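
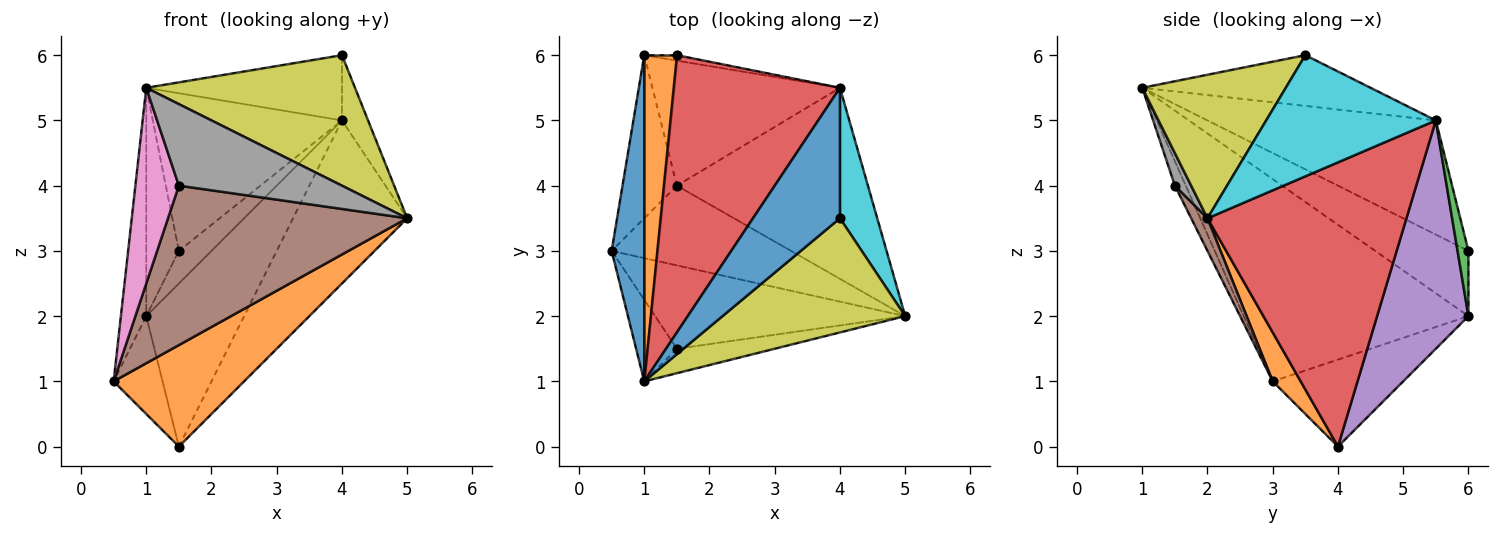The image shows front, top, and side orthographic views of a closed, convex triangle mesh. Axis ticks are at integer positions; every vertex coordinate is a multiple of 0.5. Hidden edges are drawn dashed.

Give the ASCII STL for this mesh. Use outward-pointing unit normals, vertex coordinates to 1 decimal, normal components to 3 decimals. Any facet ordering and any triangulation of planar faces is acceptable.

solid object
 facet normal -0.981 0.111 0.158
  outer loop
   vertex 1.0 1.0 5.5
   vertex 1.0 6.0 2.0
   vertex 0.5 3.0 1.0
  endloop
 endfacet
 facet normal 0.166 -0.775 -0.609
  outer loop
   vertex 1.5 4.0 0.0
   vertex 5.0 2.0 3.5
   vertex 0.5 3.0 1.0
  endloop
 endfacet
 facet normal -0.808 0.303 -0.505
  outer loop
   vertex 1.5 4.0 0.0
   vertex 0.5 3.0 1.0
   vertex 1.0 6.0 2.0
  endloop
 endfacet
 facet normal 0.749 0.430 -0.504
  outer loop
   vertex 1.5 4.0 0.0
   vertex 4.0 5.5 5.0
   vertex 5.0 2.0 3.5
  endloop
 endfacet
 facet normal 0.595 0.638 -0.489
  outer loop
   vertex 1.5 4.0 0.0
   vertex 1.0 6.0 2.0
   vertex 4.0 5.5 5.0
  endloop
 endfacet
 facet normal 0.060 -0.885 -0.462
  outer loop
   vertex 1.5 1.5 4.0
   vertex 0.5 3.0 1.0
   vertex 5.0 2.0 3.5
  endloop
 endfacet
 facet normal -0.225 -0.899 -0.375
  outer loop
   vertex 1.5 1.5 4.0
   vertex 1.0 1.0 5.5
   vertex 0.5 3.0 1.0
  endloop
 endfacet
 facet normal 0.095 -0.953 -0.286
  outer loop
   vertex 1.5 1.5 4.0
   vertex 5.0 2.0 3.5
   vertex 1.0 1.0 5.5
  endloop
 endfacet
 facet normal 0.460 -0.668 0.585
  outer loop
   vertex 4.0 3.5 6.0
   vertex 1.0 1.0 5.5
   vertex 5.0 2.0 3.5
  endloop
 endfacet
 facet normal 0.946 0.145 0.291
  outer loop
   vertex 4.0 3.5 6.0
   vertex 5.0 2.0 3.5
   vertex 4.0 5.5 5.0
  endloop
 endfacet
 facet normal -0.463 0.396 0.793
  outer loop
   vertex 4.0 3.5 6.0
   vertex 4.0 5.5 5.0
   vertex 1.0 1.0 5.5
  endloop
 endfacet
 facet normal -0.854 0.299 0.427
  outer loop
   vertex 1.5 6.0 3.0
   vertex 1.0 6.0 2.0
   vertex 1.0 1.0 5.5
  endloop
 endfacet
 facet normal 0.312 0.937 -0.156
  outer loop
   vertex 1.5 6.0 3.0
   vertex 4.0 5.5 5.0
   vertex 1.0 6.0 2.0
  endloop
 endfacet
 facet normal -0.512 0.425 0.747
  outer loop
   vertex 1.5 6.0 3.0
   vertex 1.0 1.0 5.5
   vertex 4.0 5.5 5.0
  endloop
 endfacet
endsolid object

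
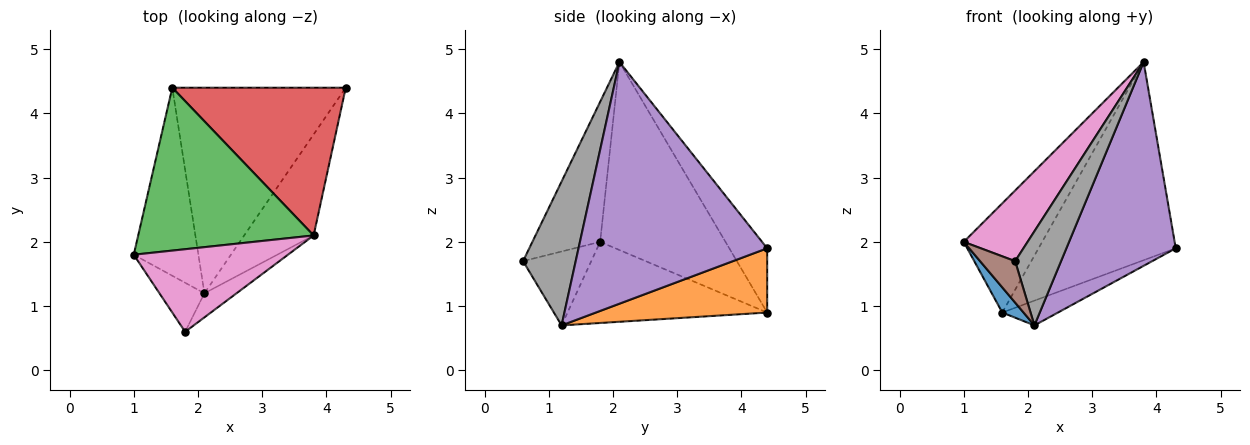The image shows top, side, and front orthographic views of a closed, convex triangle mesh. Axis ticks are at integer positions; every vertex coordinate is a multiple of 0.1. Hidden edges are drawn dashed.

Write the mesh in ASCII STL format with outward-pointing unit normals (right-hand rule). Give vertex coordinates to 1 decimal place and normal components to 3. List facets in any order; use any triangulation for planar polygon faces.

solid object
 facet normal -0.779 -0.083 -0.621
  outer loop
   vertex 2.1 1.2 0.7
   vertex 1.0 1.8 2.0
   vertex 1.6 4.4 0.9
  endloop
 endfacet
 facet normal 0.345 0.112 -0.932
  outer loop
   vertex 2.1 1.2 0.7
   vertex 1.6 4.4 0.9
   vertex 4.3 4.4 1.9
  endloop
 endfacet
 facet normal -0.665 0.416 0.620
  outer loop
   vertex 3.8 2.1 4.8
   vertex 1.6 4.4 0.9
   vertex 1.0 1.8 2.0
  endloop
 endfacet
 facet normal -0.216 0.783 0.584
  outer loop
   vertex 3.8 2.1 4.8
   vertex 4.3 4.4 1.9
   vertex 1.6 4.4 0.9
  endloop
 endfacet
 facet normal 0.840 -0.487 -0.241
  outer loop
   vertex 3.8 2.1 4.8
   vertex 2.1 1.2 0.7
   vertex 4.3 4.4 1.9
  endloop
 endfacet
 facet normal -0.782 -0.402 -0.476
  outer loop
   vertex 1.8 0.6 1.7
   vertex 1.0 1.8 2.0
   vertex 2.1 1.2 0.7
  endloop
 endfacet
 facet normal -0.568 -0.535 0.625
  outer loop
   vertex 1.8 0.6 1.7
   vertex 3.8 2.1 4.8
   vertex 1.0 1.8 2.0
  endloop
 endfacet
 facet normal 0.743 -0.648 -0.166
  outer loop
   vertex 1.8 0.6 1.7
   vertex 2.1 1.2 0.7
   vertex 3.8 2.1 4.8
  endloop
 endfacet
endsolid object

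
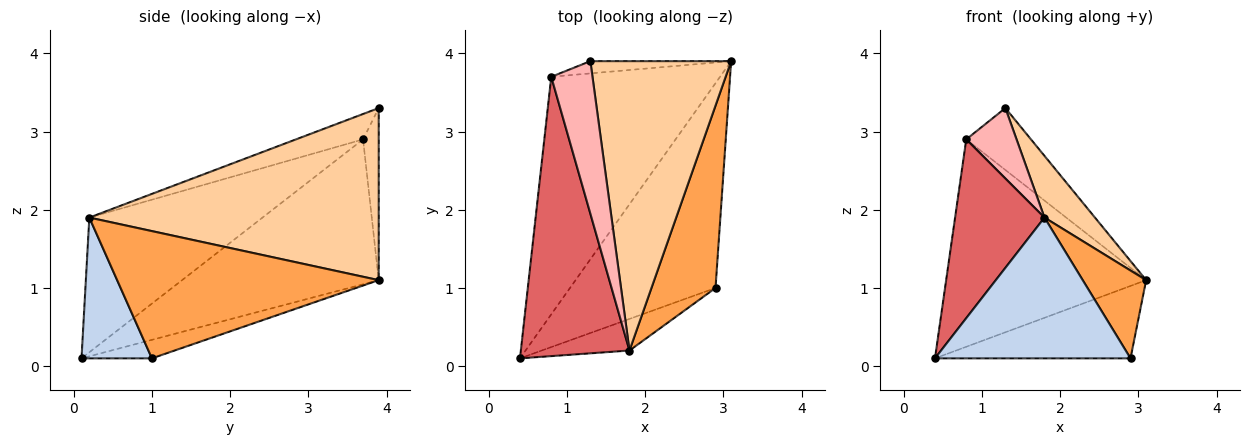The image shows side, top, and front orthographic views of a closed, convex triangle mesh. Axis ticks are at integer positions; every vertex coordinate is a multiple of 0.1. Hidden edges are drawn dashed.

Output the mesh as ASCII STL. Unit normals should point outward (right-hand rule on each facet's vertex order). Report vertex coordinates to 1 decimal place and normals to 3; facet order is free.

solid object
 facet normal -0.119 0.331 -0.936
  outer loop
   vertex 2.9 1.0 0.1
   vertex 0.4 0.1 0.1
   vertex 3.1 3.9 1.1
  endloop
 endfacet
 facet normal 0.331 -0.921 -0.207
  outer loop
   vertex 1.8 0.2 1.9
   vertex 0.4 0.1 0.1
   vertex 2.9 1.0 0.1
  endloop
 endfacet
 facet normal 0.873 -0.212 0.439
  outer loop
   vertex 1.8 0.2 1.9
   vertex 2.9 1.0 0.1
   vertex 3.1 3.9 1.1
  endloop
 endfacet
 facet normal 0.767 -0.134 0.628
  outer loop
   vertex 1.8 0.2 1.9
   vertex 3.1 3.9 1.1
   vertex 1.3 3.9 3.3
  endloop
 endfacet
 facet normal -0.543 0.552 -0.633
  outer loop
   vertex 0.8 3.7 2.9
   vertex 3.1 3.9 1.1
   vertex 0.4 0.1 0.1
  endloop
 endfacet
 facet normal -0.231 0.955 -0.189
  outer loop
   vertex 0.8 3.7 2.9
   vertex 1.3 3.9 3.3
   vertex 3.1 3.9 1.1
  endloop
 endfacet
 facet normal -0.722 -0.373 0.582
  outer loop
   vertex 0.8 3.7 2.9
   vertex 0.4 0.1 0.1
   vertex 1.8 0.2 1.9
  endloop
 endfacet
 facet normal -0.488 -0.366 0.793
  outer loop
   vertex 0.8 3.7 2.9
   vertex 1.8 0.2 1.9
   vertex 1.3 3.9 3.3
  endloop
 endfacet
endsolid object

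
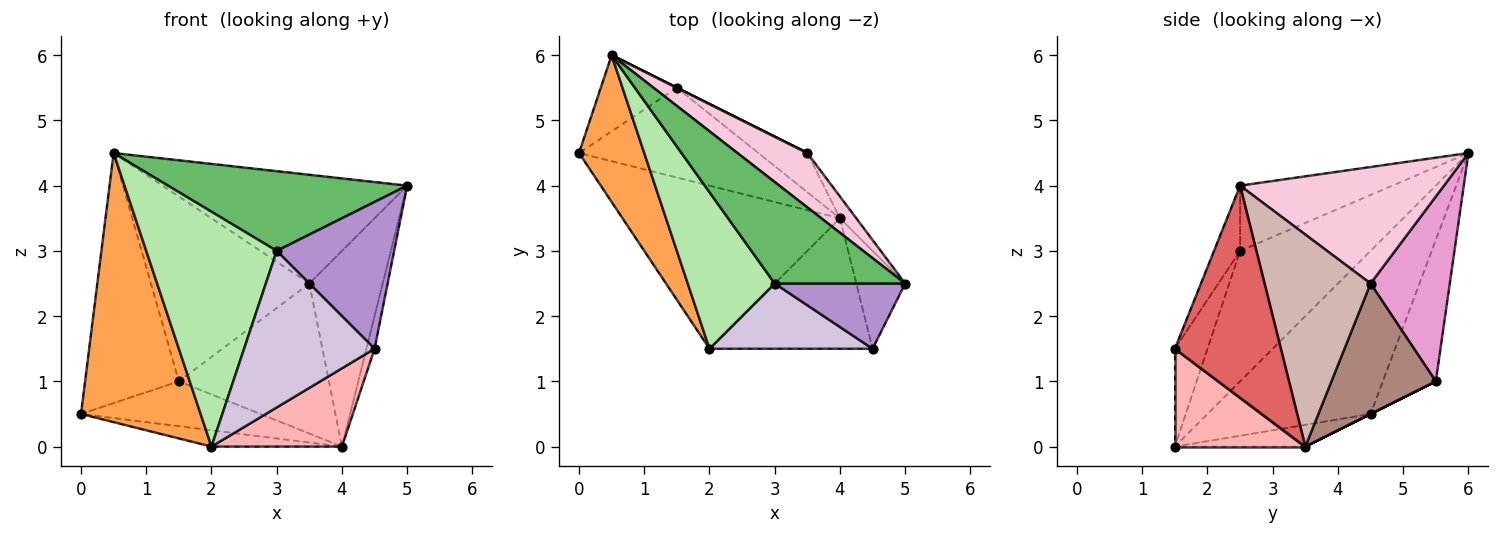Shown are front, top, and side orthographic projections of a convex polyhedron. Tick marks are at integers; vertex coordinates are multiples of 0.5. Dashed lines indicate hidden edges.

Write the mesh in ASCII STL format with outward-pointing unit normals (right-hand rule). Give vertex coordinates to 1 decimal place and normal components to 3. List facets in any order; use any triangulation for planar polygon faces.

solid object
 facet normal -0.476 0.842 -0.256
  outer loop
   vertex 1.5 5.5 1.0
   vertex 0.0 4.5 0.5
   vertex 0.5 6.0 4.5
  endloop
 endfacet
 facet normal 0.000 0.447 -0.894
  outer loop
   vertex 1.5 5.5 1.0
   vertex 4.0 3.5 0.0
   vertex 0.0 4.5 0.5
  endloop
 endfacet
 facet normal -0.767 -0.563 0.307
  outer loop
   vertex 2.0 1.5 0.0
   vertex 0.5 6.0 4.5
   vertex 0.0 4.5 0.5
  endloop
 endfacet
 facet normal -0.099 0.099 -0.990
  outer loop
   vertex 2.0 1.5 0.0
   vertex 0.0 4.5 0.5
   vertex 4.0 3.5 0.0
  endloop
 endfacet
 facet normal -0.366 -0.575 0.732
  outer loop
   vertex 3.0 2.5 3.0
   vertex 5.0 2.5 4.0
   vertex 0.5 6.0 4.5
  endloop
 endfacet
 facet normal -0.640 -0.640 0.426
  outer loop
   vertex 3.0 2.5 3.0
   vertex 0.5 6.0 4.5
   vertex 2.0 1.5 0.0
  endloop
 endfacet
 facet normal 0.972 0.075 -0.224
  outer loop
   vertex 4.5 1.5 1.5
   vertex 4.0 3.5 0.0
   vertex 5.0 2.5 4.0
  endloop
 endfacet
 facet normal 0.457 -0.457 -0.762
  outer loop
   vertex 4.5 1.5 1.5
   vertex 2.0 1.5 0.0
   vertex 4.0 3.5 0.0
  endloop
 endfacet
 facet normal -0.199 -0.896 0.398
  outer loop
   vertex 4.5 1.5 1.5
   vertex 5.0 2.5 4.0
   vertex 3.0 2.5 3.0
  endloop
 endfacet
 facet normal -0.225 -0.899 0.375
  outer loop
   vertex 4.5 1.5 1.5
   vertex 3.0 2.5 3.0
   vertex 2.0 1.5 0.0
  endloop
 endfacet
 facet normal 0.558 0.803 -0.209
  outer loop
   vertex 3.5 4.5 2.5
   vertex 4.0 3.5 0.0
   vertex 1.5 5.5 1.0
  endloop
 endfacet
 facet normal 0.821 0.568 -0.063
  outer loop
   vertex 3.5 4.5 2.5
   vertex 5.0 2.5 4.0
   vertex 4.0 3.5 0.0
  endloop
 endfacet
 facet normal 0.447 0.894 0.000
  outer loop
   vertex 3.5 4.5 2.5
   vertex 1.5 5.5 1.0
   vertex 0.5 6.0 4.5
  endloop
 endfacet
 facet normal 0.598 0.717 0.359
  outer loop
   vertex 3.5 4.5 2.5
   vertex 0.5 6.0 4.5
   vertex 5.0 2.5 4.0
  endloop
 endfacet
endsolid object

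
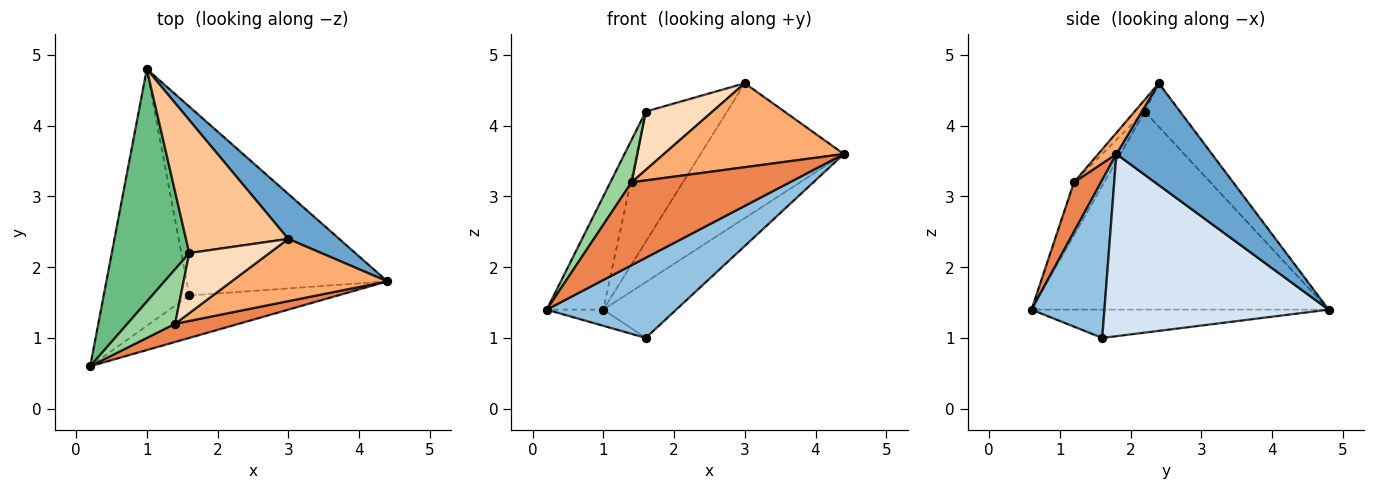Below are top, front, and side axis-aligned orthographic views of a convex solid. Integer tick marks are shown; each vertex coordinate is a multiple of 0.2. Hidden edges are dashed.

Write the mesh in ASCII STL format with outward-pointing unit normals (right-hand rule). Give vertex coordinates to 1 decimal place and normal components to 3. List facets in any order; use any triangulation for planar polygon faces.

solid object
 facet normal 0.535 0.802 0.267
  outer loop
   vertex 3.0 2.4 4.6
   vertex 4.4 1.8 3.6
   vertex 1.0 4.8 1.4
  endloop
 endfacet
 facet normal 0.445 -0.791 -0.419
  outer loop
   vertex 1.6 1.6 1.0
   vertex 4.4 1.8 3.6
   vertex 0.2 0.6 1.4
  endloop
 endfacet
 facet normal -0.313 0.060 -0.948
  outer loop
   vertex 1.6 1.6 1.0
   vertex 0.2 0.6 1.4
   vertex 1.0 4.8 1.4
  endloop
 endfacet
 facet normal 0.657 0.214 -0.723
  outer loop
   vertex 1.6 1.6 1.0
   vertex 1.0 4.8 1.4
   vertex 4.4 1.8 3.6
  endloop
 endfacet
 facet normal 0.164 -0.963 0.211
  outer loop
   vertex 1.4 1.2 3.2
   vertex 0.2 0.6 1.4
   vertex 4.4 1.8 3.6
  endloop
 endfacet
 facet normal 0.081 -0.801 0.594
  outer loop
   vertex 1.4 1.2 3.2
   vertex 4.4 1.8 3.6
   vertex 3.0 2.4 4.6
  endloop
 endfacet
 facet normal -0.291 0.669 0.684
  outer loop
   vertex 1.6 2.2 4.2
   vertex 3.0 2.4 4.6
   vertex 1.0 4.8 1.4
  endloop
 endfacet
 facet normal -0.105 -0.693 0.714
  outer loop
   vertex 1.6 2.2 4.2
   vertex 1.4 1.2 3.2
   vertex 3.0 2.4 4.6
  endloop
 endfacet
 facet normal -0.917 0.175 0.359
  outer loop
   vertex 1.6 2.2 4.2
   vertex 1.0 4.8 1.4
   vertex 0.2 0.6 1.4
  endloop
 endfacet
 facet normal -0.659 -0.462 0.593
  outer loop
   vertex 1.6 2.2 4.2
   vertex 0.2 0.6 1.4
   vertex 1.4 1.2 3.2
  endloop
 endfacet
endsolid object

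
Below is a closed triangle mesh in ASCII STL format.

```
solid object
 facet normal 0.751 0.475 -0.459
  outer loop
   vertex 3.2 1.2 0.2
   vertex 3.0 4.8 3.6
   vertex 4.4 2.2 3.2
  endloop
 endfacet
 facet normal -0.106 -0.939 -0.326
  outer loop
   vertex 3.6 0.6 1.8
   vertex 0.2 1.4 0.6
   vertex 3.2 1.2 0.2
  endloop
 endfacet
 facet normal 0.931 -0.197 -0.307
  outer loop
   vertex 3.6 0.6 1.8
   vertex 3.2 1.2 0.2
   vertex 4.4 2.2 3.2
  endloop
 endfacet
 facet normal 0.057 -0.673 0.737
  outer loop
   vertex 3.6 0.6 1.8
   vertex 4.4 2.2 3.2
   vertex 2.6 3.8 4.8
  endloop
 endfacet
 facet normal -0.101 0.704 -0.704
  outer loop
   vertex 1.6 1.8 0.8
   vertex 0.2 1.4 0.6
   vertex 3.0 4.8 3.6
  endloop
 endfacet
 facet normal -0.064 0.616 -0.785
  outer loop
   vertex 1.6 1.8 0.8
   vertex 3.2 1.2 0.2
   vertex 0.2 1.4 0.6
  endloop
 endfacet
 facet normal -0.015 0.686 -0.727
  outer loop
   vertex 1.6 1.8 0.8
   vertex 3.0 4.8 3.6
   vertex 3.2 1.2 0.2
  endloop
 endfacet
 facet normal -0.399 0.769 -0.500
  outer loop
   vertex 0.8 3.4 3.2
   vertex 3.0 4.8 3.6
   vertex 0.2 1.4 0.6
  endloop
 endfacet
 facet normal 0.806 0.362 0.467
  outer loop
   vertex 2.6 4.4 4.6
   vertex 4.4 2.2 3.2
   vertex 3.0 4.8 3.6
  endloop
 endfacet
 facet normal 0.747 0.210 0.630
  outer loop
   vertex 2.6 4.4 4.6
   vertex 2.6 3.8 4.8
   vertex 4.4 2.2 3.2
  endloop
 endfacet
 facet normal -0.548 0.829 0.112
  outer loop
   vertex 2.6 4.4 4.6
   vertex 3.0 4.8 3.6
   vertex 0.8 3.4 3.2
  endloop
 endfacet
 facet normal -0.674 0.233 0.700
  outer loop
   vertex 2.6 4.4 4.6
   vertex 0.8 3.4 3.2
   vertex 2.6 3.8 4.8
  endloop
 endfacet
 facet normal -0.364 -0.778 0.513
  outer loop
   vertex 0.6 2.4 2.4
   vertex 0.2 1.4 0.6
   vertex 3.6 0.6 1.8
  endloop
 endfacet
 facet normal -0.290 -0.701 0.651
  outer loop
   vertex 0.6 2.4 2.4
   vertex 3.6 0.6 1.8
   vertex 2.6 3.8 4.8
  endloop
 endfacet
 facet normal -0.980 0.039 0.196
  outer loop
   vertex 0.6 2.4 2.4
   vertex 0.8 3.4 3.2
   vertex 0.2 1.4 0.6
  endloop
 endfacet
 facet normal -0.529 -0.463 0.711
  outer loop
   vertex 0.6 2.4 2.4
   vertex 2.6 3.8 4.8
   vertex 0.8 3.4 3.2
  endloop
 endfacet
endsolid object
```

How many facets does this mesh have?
16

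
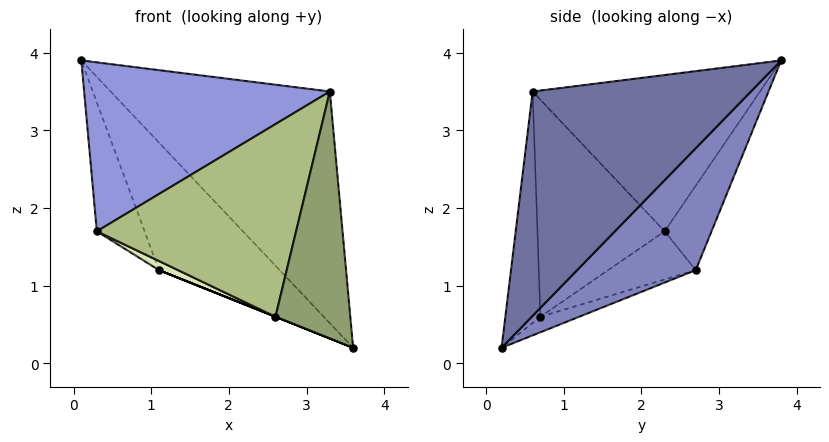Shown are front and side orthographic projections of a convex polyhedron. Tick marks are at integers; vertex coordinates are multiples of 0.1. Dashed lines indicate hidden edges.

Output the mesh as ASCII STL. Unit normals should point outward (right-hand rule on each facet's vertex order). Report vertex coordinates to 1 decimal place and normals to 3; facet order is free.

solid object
 facet normal 0.706 0.708 -0.022
  outer loop
   vertex 3.3 0.6 3.5
   vertex 3.6 0.2 0.2
   vertex 0.1 3.8 3.9
  endloop
 endfacet
 facet normal 0.701 0.713 -0.031
  outer loop
   vertex 1.1 2.7 1.2
   vertex 0.1 3.8 3.9
   vertex 3.6 0.2 0.2
  endloop
 endfacet
 facet normal -0.622 -0.672 0.402
  outer loop
   vertex 0.3 2.3 1.7
   vertex 3.3 0.6 3.5
   vertex 0.1 3.8 3.9
  endloop
 endfacet
 facet normal -0.614 0.625 -0.482
  outer loop
   vertex 0.3 2.3 1.7
   vertex 0.1 3.8 3.9
   vertex 1.1 2.7 1.2
  endloop
 endfacet
 facet normal -0.423 -0.903 0.071
  outer loop
   vertex 2.6 0.7 0.6
   vertex 3.6 0.2 0.2
   vertex 3.3 0.6 3.5
  endloop
 endfacet
 facet normal -0.535 -0.839 0.100
  outer loop
   vertex 2.6 0.7 0.6
   vertex 3.3 0.6 3.5
   vertex 0.3 2.3 1.7
  endloop
 endfacet
 facet normal -0.371 0.000 -0.928
  outer loop
   vertex 2.6 0.7 0.6
   vertex 1.1 2.7 1.2
   vertex 3.6 0.2 0.2
  endloop
 endfacet
 facet normal -0.488 -0.106 -0.866
  outer loop
   vertex 2.6 0.7 0.6
   vertex 0.3 2.3 1.7
   vertex 1.1 2.7 1.2
  endloop
 endfacet
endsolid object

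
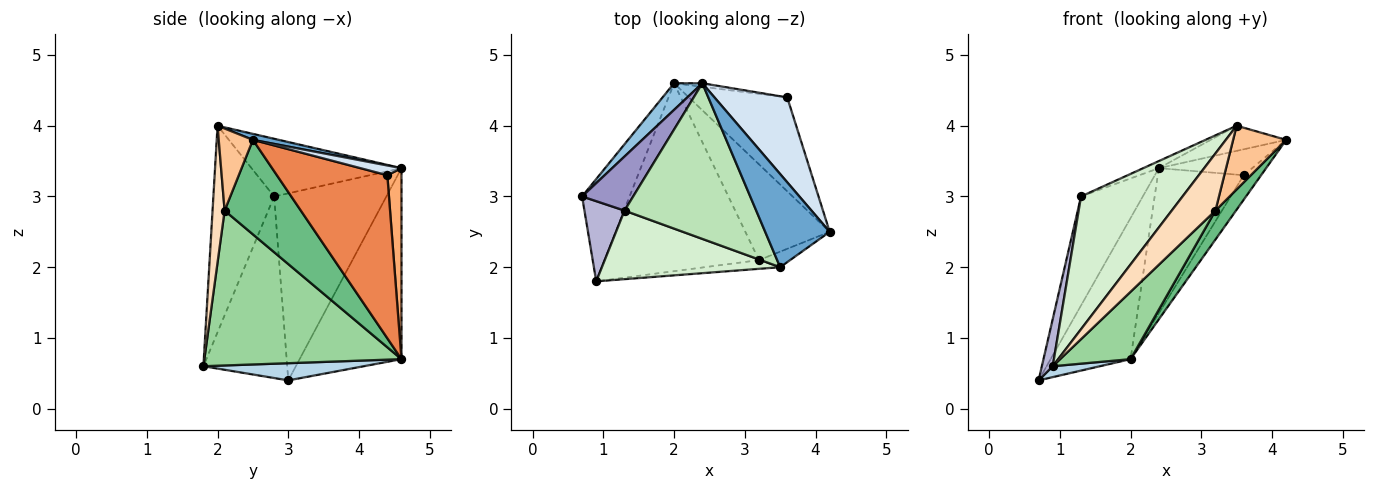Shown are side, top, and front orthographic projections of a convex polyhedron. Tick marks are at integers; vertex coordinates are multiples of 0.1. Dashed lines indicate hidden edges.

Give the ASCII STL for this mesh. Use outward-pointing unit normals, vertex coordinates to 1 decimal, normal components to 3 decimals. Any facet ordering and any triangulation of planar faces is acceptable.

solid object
 facet normal 0.089 0.260 0.962
  outer loop
   vertex 3.5 2.0 4.0
   vertex 4.2 2.5 3.8
   vertex 2.4 4.6 3.4
  endloop
 endfacet
 facet normal -0.781 0.613 0.116
  outer loop
   vertex 2.0 4.6 0.7
   vertex 0.7 3.0 0.4
   vertex 2.4 4.6 3.4
  endloop
 endfacet
 facet normal 0.338 -0.100 -0.936
  outer loop
   vertex 0.9 1.8 0.6
   vertex 0.7 3.0 0.4
   vertex 2.0 4.6 0.7
  endloop
 endfacet
 facet normal 0.127 0.290 0.949
  outer loop
   vertex 3.6 4.4 3.3
   vertex 2.4 4.6 3.4
   vertex 4.2 2.5 3.8
  endloop
 endfacet
 facet normal 0.849 0.133 -0.512
  outer loop
   vertex 3.6 4.4 3.3
   vertex 4.2 2.5 3.8
   vertex 2.0 4.6 0.7
  endloop
 endfacet
 facet normal 0.162 0.986 -0.024
  outer loop
   vertex 3.6 4.4 3.3
   vertex 2.0 4.6 0.7
   vertex 2.4 4.6 3.4
  endloop
 endfacet
 facet normal 0.531 -0.823 -0.201
  outer loop
   vertex 3.2 2.1 2.8
   vertex 4.2 2.5 3.8
   vertex 3.5 2.0 4.0
  endloop
 endfacet
 facet normal 0.263 -0.954 -0.145
  outer loop
   vertex 3.2 2.1 2.8
   vertex 3.5 2.0 4.0
   vertex 0.9 1.8 0.6
  endloop
 endfacet
 facet normal 0.732 -0.197 -0.653
  outer loop
   vertex 3.2 2.1 2.8
   vertex 2.0 4.6 0.7
   vertex 4.2 2.5 3.8
  endloop
 endfacet
 facet normal 0.687 -0.245 -0.684
  outer loop
   vertex 3.2 2.1 2.8
   vertex 0.9 1.8 0.6
   vertex 2.0 4.6 0.7
  endloop
 endfacet
 facet normal -0.401 0.042 0.915
  outer loop
   vertex 1.3 2.8 3.0
   vertex 3.5 2.0 4.0
   vertex 2.4 4.6 3.4
  endloop
 endfacet
 facet normal -0.469 -0.785 0.405
  outer loop
   vertex 1.3 2.8 3.0
   vertex 0.9 1.8 0.6
   vertex 3.5 2.0 4.0
  endloop
 endfacet
 facet normal -0.852 0.469 0.233
  outer loop
   vertex 1.3 2.8 3.0
   vertex 2.4 4.6 3.4
   vertex 0.7 3.0 0.4
  endloop
 endfacet
 facet normal -0.969 -0.126 0.214
  outer loop
   vertex 1.3 2.8 3.0
   vertex 0.7 3.0 0.4
   vertex 0.9 1.8 0.6
  endloop
 endfacet
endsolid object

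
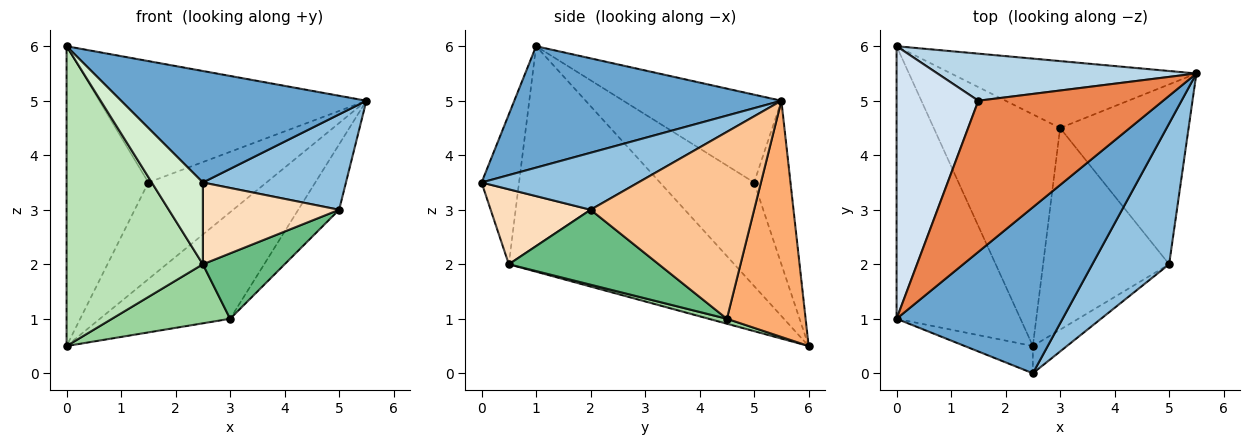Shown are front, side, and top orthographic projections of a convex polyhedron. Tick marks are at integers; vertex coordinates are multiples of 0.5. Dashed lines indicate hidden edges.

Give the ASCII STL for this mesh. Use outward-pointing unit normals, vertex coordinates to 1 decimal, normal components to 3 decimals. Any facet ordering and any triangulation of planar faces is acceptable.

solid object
 facet normal 0.519 -0.477 0.710
  outer loop
   vertex 0.0 1.0 6.0
   vertex 2.5 0.0 3.5
   vertex 5.5 5.5 5.0
  endloop
 endfacet
 facet normal 0.523 -0.478 0.705
  outer loop
   vertex 5.0 2.0 3.0
   vertex 5.5 5.5 5.0
   vertex 2.5 0.0 3.5
  endloop
 endfacet
 facet normal -0.267 0.866 0.422
  outer loop
   vertex 1.5 5.0 3.5
   vertex 5.5 5.5 5.0
   vertex 0.0 6.0 0.5
  endloop
 endfacet
 facet normal -0.649 0.563 0.512
  outer loop
   vertex 1.5 5.0 3.5
   vertex 0.0 6.0 0.5
   vertex 0.0 1.0 6.0
  endloop
 endfacet
 facet normal -0.348 0.587 0.731
  outer loop
   vertex 1.5 5.0 3.5
   vertex 0.0 1.0 6.0
   vertex 5.5 5.5 5.0
  endloop
 endfacet
 facet normal 0.456 0.754 -0.473
  outer loop
   vertex 3.0 4.5 1.0
   vertex 0.0 6.0 0.5
   vertex 5.5 5.5 5.0
  endloop
 endfacet
 facet normal 0.807 0.202 -0.555
  outer loop
   vertex 3.0 4.5 1.0
   vertex 5.5 5.5 5.0
   vertex 5.0 2.0 3.0
  endloop
 endfacet
 facet normal 0.571 -0.779 -0.260
  outer loop
   vertex 2.5 0.5 2.0
   vertex 5.0 2.0 3.0
   vertex 2.5 0.0 3.5
  endloop
 endfacet
 facet normal 0.492 -0.269 -0.828
  outer loop
   vertex 2.5 0.5 2.0
   vertex 3.0 4.5 1.0
   vertex 5.0 2.0 3.0
  endloop
 endfacet
 facet normal 0.038 -0.247 -0.968
  outer loop
   vertex 2.5 0.5 2.0
   vertex 0.0 6.0 0.5
   vertex 3.0 4.5 1.0
  endloop
 endfacet
 facet normal -0.774 -0.468 -0.426
  outer loop
   vertex 2.5 0.5 2.0
   vertex 0.0 1.0 6.0
   vertex 0.0 6.0 0.5
  endloop
 endfacet
 facet normal -0.571 -0.779 -0.260
  outer loop
   vertex 2.5 0.5 2.0
   vertex 2.5 0.0 3.5
   vertex 0.0 1.0 6.0
  endloop
 endfacet
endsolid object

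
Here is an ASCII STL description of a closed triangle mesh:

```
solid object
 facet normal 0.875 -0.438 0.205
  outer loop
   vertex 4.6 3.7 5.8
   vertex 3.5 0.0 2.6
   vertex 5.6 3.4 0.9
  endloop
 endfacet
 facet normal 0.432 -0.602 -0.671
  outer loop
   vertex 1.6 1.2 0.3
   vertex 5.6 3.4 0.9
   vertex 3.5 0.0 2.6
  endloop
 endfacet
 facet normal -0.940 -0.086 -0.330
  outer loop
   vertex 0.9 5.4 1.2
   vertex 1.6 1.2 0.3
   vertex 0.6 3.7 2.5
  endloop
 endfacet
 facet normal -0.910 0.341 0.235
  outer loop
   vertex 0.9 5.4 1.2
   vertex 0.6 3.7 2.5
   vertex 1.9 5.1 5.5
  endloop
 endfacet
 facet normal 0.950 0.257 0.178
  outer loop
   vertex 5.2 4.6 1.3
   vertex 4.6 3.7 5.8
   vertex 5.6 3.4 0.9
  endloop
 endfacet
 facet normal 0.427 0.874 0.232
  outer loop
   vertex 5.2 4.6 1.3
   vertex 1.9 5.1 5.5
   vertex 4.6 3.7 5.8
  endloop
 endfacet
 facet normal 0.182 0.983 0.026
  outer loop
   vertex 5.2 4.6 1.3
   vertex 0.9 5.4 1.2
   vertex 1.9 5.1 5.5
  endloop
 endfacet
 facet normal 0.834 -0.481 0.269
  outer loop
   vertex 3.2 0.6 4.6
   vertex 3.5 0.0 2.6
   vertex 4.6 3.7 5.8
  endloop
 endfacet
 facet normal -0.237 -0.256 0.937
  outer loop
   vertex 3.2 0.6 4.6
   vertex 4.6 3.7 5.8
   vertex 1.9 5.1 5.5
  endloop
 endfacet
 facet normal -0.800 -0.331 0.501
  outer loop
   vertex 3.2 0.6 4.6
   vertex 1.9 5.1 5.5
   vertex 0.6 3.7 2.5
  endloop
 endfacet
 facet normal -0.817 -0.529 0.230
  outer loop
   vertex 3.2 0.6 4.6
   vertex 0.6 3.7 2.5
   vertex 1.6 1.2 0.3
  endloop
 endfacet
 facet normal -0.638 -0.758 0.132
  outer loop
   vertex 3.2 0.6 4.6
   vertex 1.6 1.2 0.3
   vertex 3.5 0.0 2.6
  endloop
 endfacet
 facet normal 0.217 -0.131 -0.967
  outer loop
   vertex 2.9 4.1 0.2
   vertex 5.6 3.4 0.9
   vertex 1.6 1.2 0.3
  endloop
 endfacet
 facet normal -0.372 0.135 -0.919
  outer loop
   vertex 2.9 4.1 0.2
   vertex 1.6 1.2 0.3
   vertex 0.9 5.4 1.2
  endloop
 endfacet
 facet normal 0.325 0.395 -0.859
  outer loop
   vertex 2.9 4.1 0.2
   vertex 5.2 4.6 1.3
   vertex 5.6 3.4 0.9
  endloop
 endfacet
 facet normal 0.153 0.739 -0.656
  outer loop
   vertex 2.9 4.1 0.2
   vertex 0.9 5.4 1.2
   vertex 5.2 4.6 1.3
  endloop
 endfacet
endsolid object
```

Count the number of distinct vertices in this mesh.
10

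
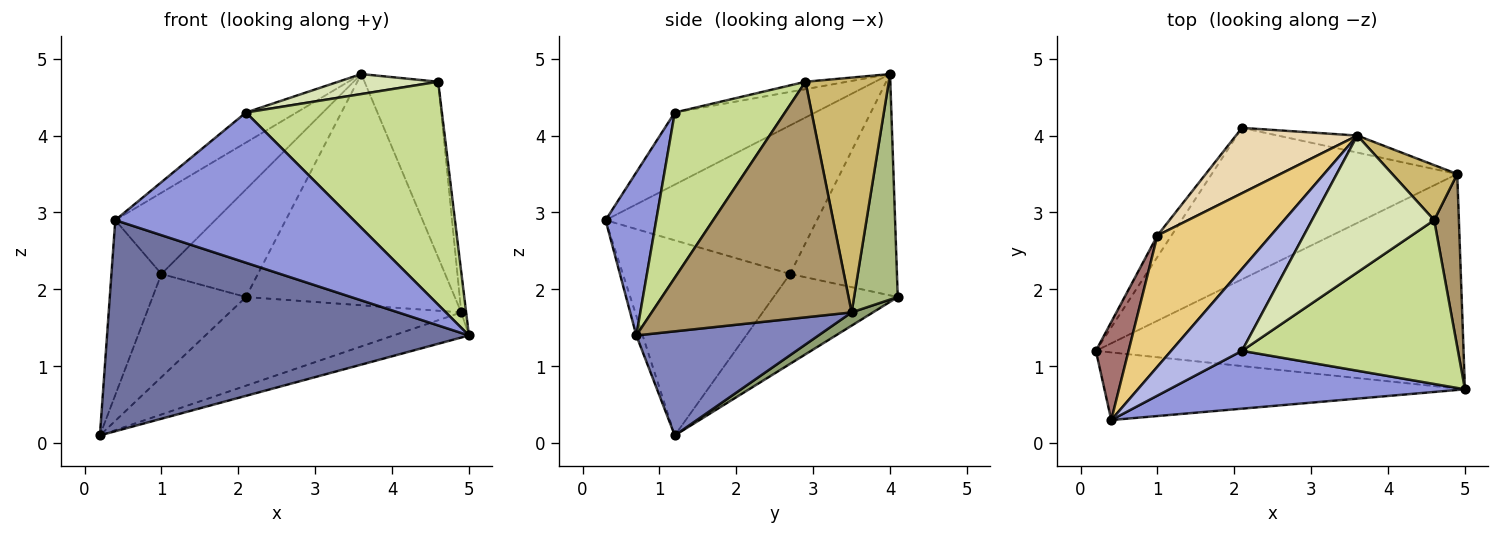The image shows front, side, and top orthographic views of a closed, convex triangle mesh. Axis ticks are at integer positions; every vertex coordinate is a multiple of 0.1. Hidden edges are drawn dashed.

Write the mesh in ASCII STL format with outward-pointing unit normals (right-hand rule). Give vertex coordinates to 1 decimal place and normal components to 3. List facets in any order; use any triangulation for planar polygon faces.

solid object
 facet normal -0.017 -0.952 -0.305
  outer loop
   vertex 0.4 0.3 2.9
   vertex 0.2 1.2 0.1
   vertex 5.0 0.7 1.4
  endloop
 endfacet
 facet normal 0.271 0.112 -0.956
  outer loop
   vertex 4.9 3.5 1.7
   vertex 5.0 0.7 1.4
   vertex 0.2 1.2 0.1
  endloop
 endfacet
 facet normal 0.194 -0.915 0.352
  outer loop
   vertex 2.1 1.2 4.3
   vertex 0.4 0.3 2.9
   vertex 5.0 0.7 1.4
  endloop
 endfacet
 facet normal -0.691 0.249 0.679
  outer loop
   vertex 2.1 1.2 4.3
   vertex 3.6 4.0 4.8
   vertex 0.4 0.3 2.9
  endloop
 endfacet
 facet normal 0.047 0.505 -0.862
  outer loop
   vertex 2.1 4.1 1.9
   vertex 4.9 3.5 1.7
   vertex 0.2 1.2 0.1
  endloop
 endfacet
 facet normal 0.204 0.976 -0.072
  outer loop
   vertex 2.1 4.1 1.9
   vertex 3.6 4.0 4.8
   vertex 4.9 3.5 1.7
  endloop
 endfacet
 facet normal 0.413 -0.734 0.539
  outer loop
   vertex 4.6 2.9 4.7
   vertex 2.1 1.2 4.3
   vertex 5.0 0.7 1.4
  endloop
 endfacet
 facet normal -0.060 -0.144 0.988
  outer loop
   vertex 4.6 2.9 4.7
   vertex 3.6 4.0 4.8
   vertex 2.1 1.2 4.3
  endloop
 endfacet
 facet normal 0.994 0.024 0.104
  outer loop
   vertex 4.6 2.9 4.7
   vertex 5.0 0.7 1.4
   vertex 4.9 3.5 1.7
  endloop
 endfacet
 facet normal 0.734 0.648 0.203
  outer loop
   vertex 4.6 2.9 4.7
   vertex 4.9 3.5 1.7
   vertex 3.6 4.0 4.8
  endloop
 endfacet
 facet normal -0.744 0.352 0.568
  outer loop
   vertex 1.0 2.7 2.2
   vertex 0.4 0.3 2.9
   vertex 3.6 4.0 4.8
  endloop
 endfacet
 facet normal -0.687 0.621 0.377
  outer loop
   vertex 1.0 2.7 2.2
   vertex 3.6 4.0 4.8
   vertex 2.1 4.1 1.9
  endloop
 endfacet
 facet normal -0.946 0.283 0.158
  outer loop
   vertex 1.0 2.7 2.2
   vertex 0.2 1.2 0.1
   vertex 0.4 0.3 2.9
  endloop
 endfacet
 facet normal -0.793 0.596 -0.124
  outer loop
   vertex 1.0 2.7 2.2
   vertex 2.1 4.1 1.9
   vertex 0.2 1.2 0.1
  endloop
 endfacet
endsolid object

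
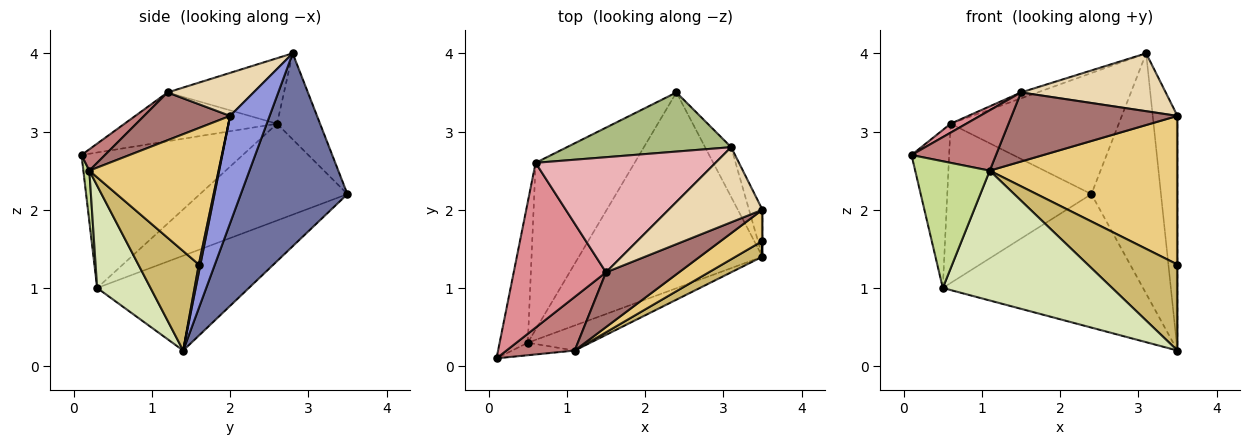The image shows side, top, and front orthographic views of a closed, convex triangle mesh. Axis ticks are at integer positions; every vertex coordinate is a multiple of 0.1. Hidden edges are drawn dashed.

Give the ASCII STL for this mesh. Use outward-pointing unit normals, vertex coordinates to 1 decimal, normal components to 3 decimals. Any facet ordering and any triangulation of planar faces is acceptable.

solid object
 facet normal 0.832 0.543 -0.112
  outer loop
   vertex 3.1 2.8 4.0
   vertex 3.5 1.4 0.2
   vertex 2.4 3.5 2.2
  endloop
 endfacet
 facet normal -0.393 0.518 -0.760
  outer loop
   vertex 0.5 0.3 1.0
   vertex 2.4 3.5 2.2
   vertex 3.5 1.4 0.2
  endloop
 endfacet
 facet normal 0.843 0.527 -0.105
  outer loop
   vertex 3.5 2.0 3.2
   vertex 3.5 1.4 0.2
   vertex 3.1 2.8 4.0
  endloop
 endfacet
 facet normal -0.954 0.223 -0.198
  outer loop
   vertex 0.6 2.6 3.1
   vertex 0.5 0.3 1.0
   vertex 0.1 0.1 2.7
  endloop
 endfacet
 facet normal -0.577 0.564 -0.590
  outer loop
   vertex 0.6 2.6 3.1
   vertex 2.4 3.5 2.2
   vertex 0.5 0.3 1.0
  endloop
 endfacet
 facet normal -0.224 0.876 0.428
  outer loop
   vertex 0.6 2.6 3.1
   vertex 3.1 2.8 4.0
   vertex 2.4 3.5 2.2
  endloop
 endfacet
 facet normal 0.080 -0.992 -0.098
  outer loop
   vertex 1.1 0.2 2.5
   vertex 0.1 0.1 2.7
   vertex 0.5 0.3 1.0
  endloop
 endfacet
 facet normal 0.296 -0.938 -0.181
  outer loop
   vertex 1.1 0.2 2.5
   vertex 0.5 0.3 1.0
   vertex 3.5 1.4 0.2
  endloop
 endfacet
 facet normal 1.000 0.000 0.000
  outer loop
   vertex 3.5 1.6 1.3
   vertex 3.5 1.4 0.2
   vertex 3.5 2.0 3.2
  endloop
 endfacet
 facet normal 0.553 -0.820 0.149
  outer loop
   vertex 3.5 1.6 1.3
   vertex 1.1 0.2 2.5
   vertex 3.5 1.4 0.2
  endloop
 endfacet
 facet normal 0.559 -0.812 0.171
  outer loop
   vertex 3.5 1.6 1.3
   vertex 3.5 2.0 3.2
   vertex 1.1 0.2 2.5
  endloop
 endfacet
 facet normal 0.341 -0.574 0.744
  outer loop
   vertex 1.5 1.2 3.5
   vertex 3.5 2.0 3.2
   vertex 3.1 2.8 4.0
  endloop
 endfacet
 facet normal 0.377 -0.726 0.575
  outer loop
   vertex 1.5 1.2 3.5
   vertex 1.1 0.2 2.5
   vertex 3.5 2.0 3.2
  endloop
 endfacet
 facet normal 0.203 -0.732 0.650
  outer loop
   vertex 1.5 1.2 3.5
   vertex 0.1 0.1 2.7
   vertex 1.1 0.2 2.5
  endloop
 endfacet
 facet normal -0.467 -0.048 0.883
  outer loop
   vertex 1.5 1.2 3.5
   vertex 0.6 2.6 3.1
   vertex 0.1 0.1 2.7
  endloop
 endfacet
 facet normal -0.342 0.048 0.939
  outer loop
   vertex 1.5 1.2 3.5
   vertex 3.1 2.8 4.0
   vertex 0.6 2.6 3.1
  endloop
 endfacet
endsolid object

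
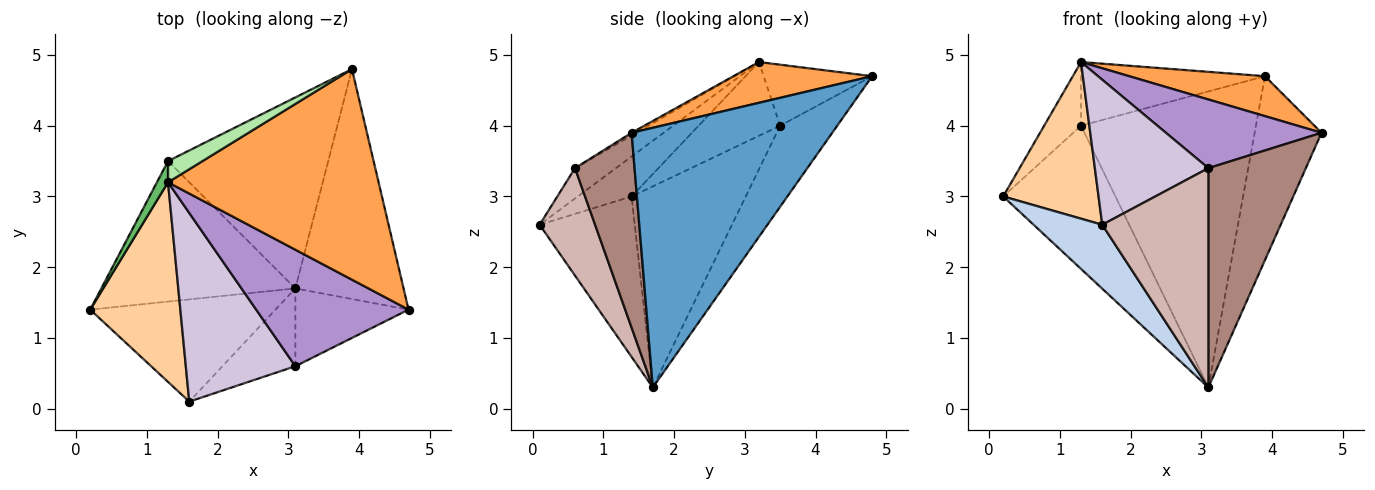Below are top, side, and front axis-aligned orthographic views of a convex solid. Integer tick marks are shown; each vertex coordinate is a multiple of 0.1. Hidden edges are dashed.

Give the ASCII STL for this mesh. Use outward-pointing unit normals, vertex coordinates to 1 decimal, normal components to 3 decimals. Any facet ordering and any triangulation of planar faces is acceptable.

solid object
 facet normal 0.882 0.294 -0.368
  outer loop
   vertex 3.1 1.7 0.3
   vertex 3.9 4.8 4.7
   vertex 4.7 1.4 3.9
  endloop
 endfacet
 facet normal -0.592 -0.427 -0.683
  outer loop
   vertex 1.6 0.1 2.6
   vertex 0.2 1.4 3.0
   vertex 3.1 1.7 0.3
  endloop
 endfacet
 facet normal 0.187 -0.183 0.965
  outer loop
   vertex 1.3 3.2 4.9
   vertex 4.7 1.4 3.9
   vertex 3.9 4.8 4.7
  endloop
 endfacet
 facet normal -0.329 -0.583 0.743
  outer loop
   vertex 1.3 3.2 4.9
   vertex 0.2 1.4 3.0
   vertex 1.6 0.1 2.6
  endloop
 endfacet
 facet normal -0.903 0.408 0.136
  outer loop
   vertex 1.3 3.5 4.0
   vertex 0.2 1.4 3.0
   vertex 1.3 3.2 4.9
  endloop
 endfacet
 facet normal -0.488 0.828 0.276
  outer loop
   vertex 1.3 3.5 4.0
   vertex 1.3 3.2 4.9
   vertex 3.9 4.8 4.7
  endloop
 endfacet
 facet normal -0.587 0.578 -0.567
  outer loop
   vertex 1.3 3.5 4.0
   vertex 3.1 1.7 0.3
   vertex 0.2 1.4 3.0
  endloop
 endfacet
 facet normal -0.264 0.810 -0.523
  outer loop
   vertex 1.3 3.5 4.0
   vertex 3.9 4.8 4.7
   vertex 3.1 1.7 0.3
  endloop
 endfacet
 facet normal -0.015 -0.508 0.861
  outer loop
   vertex 3.1 0.6 3.4
   vertex 4.7 1.4 3.9
   vertex 1.3 3.2 4.9
  endloop
 endfacet
 facet normal -0.215 -0.595 0.774
  outer loop
   vertex 3.1 0.6 3.4
   vertex 1.3 3.2 4.9
   vertex 1.6 0.1 2.6
  endloop
 endfacet
 facet normal 0.499 -0.817 -0.290
  outer loop
   vertex 3.1 0.6 3.4
   vertex 3.1 1.7 0.3
   vertex 4.7 1.4 3.9
  endloop
 endfacet
 facet normal 0.442 -0.845 -0.300
  outer loop
   vertex 3.1 0.6 3.4
   vertex 1.6 0.1 2.6
   vertex 3.1 1.7 0.3
  endloop
 endfacet
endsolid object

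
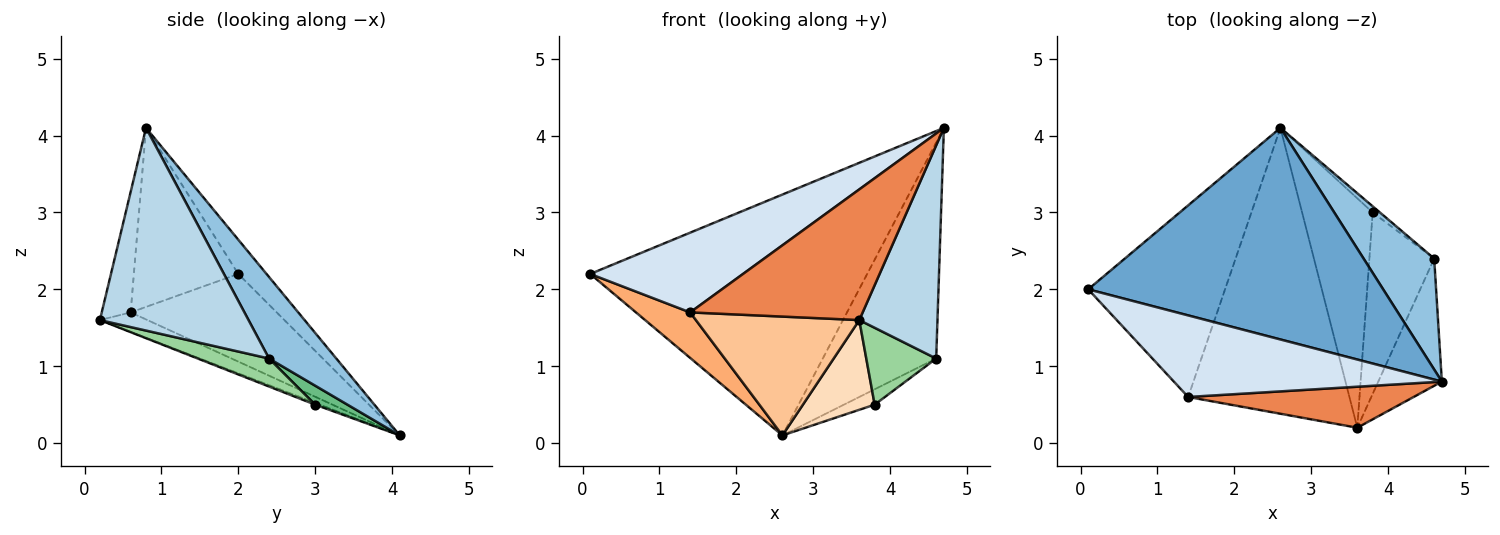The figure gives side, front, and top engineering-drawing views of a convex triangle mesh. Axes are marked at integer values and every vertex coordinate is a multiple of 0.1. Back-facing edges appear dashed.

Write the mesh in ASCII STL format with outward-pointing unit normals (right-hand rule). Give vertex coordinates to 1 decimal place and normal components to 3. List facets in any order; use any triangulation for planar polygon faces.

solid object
 facet normal -0.076 0.749 0.658
  outer loop
   vertex 2.6 4.1 0.1
   vertex 0.1 2.0 2.2
   vertex 4.7 0.8 4.1
  endloop
 endfacet
 facet normal 0.467 0.787 0.404
  outer loop
   vertex 4.6 2.4 1.1
   vertex 2.6 4.1 0.1
   vertex 4.7 0.8 4.1
  endloop
 endfacet
 facet normal 0.853 -0.448 -0.268
  outer loop
   vertex 4.6 2.4 1.1
   vertex 4.7 0.8 4.1
   vertex 3.6 0.2 1.6
  endloop
 endfacet
 facet normal -0.431 -0.631 0.645
  outer loop
   vertex 1.4 0.6 1.7
   vertex 4.7 0.8 4.1
   vertex 0.1 2.0 2.2
  endloop
 endfacet
 facet normal -0.158 -0.942 0.296
  outer loop
   vertex 1.4 0.6 1.7
   vertex 3.6 0.2 1.6
   vertex 4.7 0.8 4.1
  endloop
 endfacet
 facet normal -0.529 -0.196 -0.826
  outer loop
   vertex 1.4 0.6 1.7
   vertex 0.1 2.0 2.2
   vertex 2.6 4.1 0.1
  endloop
 endfacet
 facet normal -0.111 -0.381 -0.918
  outer loop
   vertex 1.4 0.6 1.7
   vertex 2.6 4.1 0.1
   vertex 3.6 0.2 1.6
  endloop
 endfacet
 facet normal -0.023 -0.364 -0.931
  outer loop
   vertex 3.8 3.0 0.5
   vertex 3.6 0.2 1.6
   vertex 2.6 4.1 0.1
  endloop
 endfacet
 facet normal 0.698 0.665 -0.266
  outer loop
   vertex 3.8 3.0 0.5
   vertex 2.6 4.1 0.1
   vertex 4.6 2.4 1.1
  endloop
 endfacet
 facet normal 0.370 -0.362 -0.855
  outer loop
   vertex 3.8 3.0 0.5
   vertex 4.6 2.4 1.1
   vertex 3.6 0.2 1.6
  endloop
 endfacet
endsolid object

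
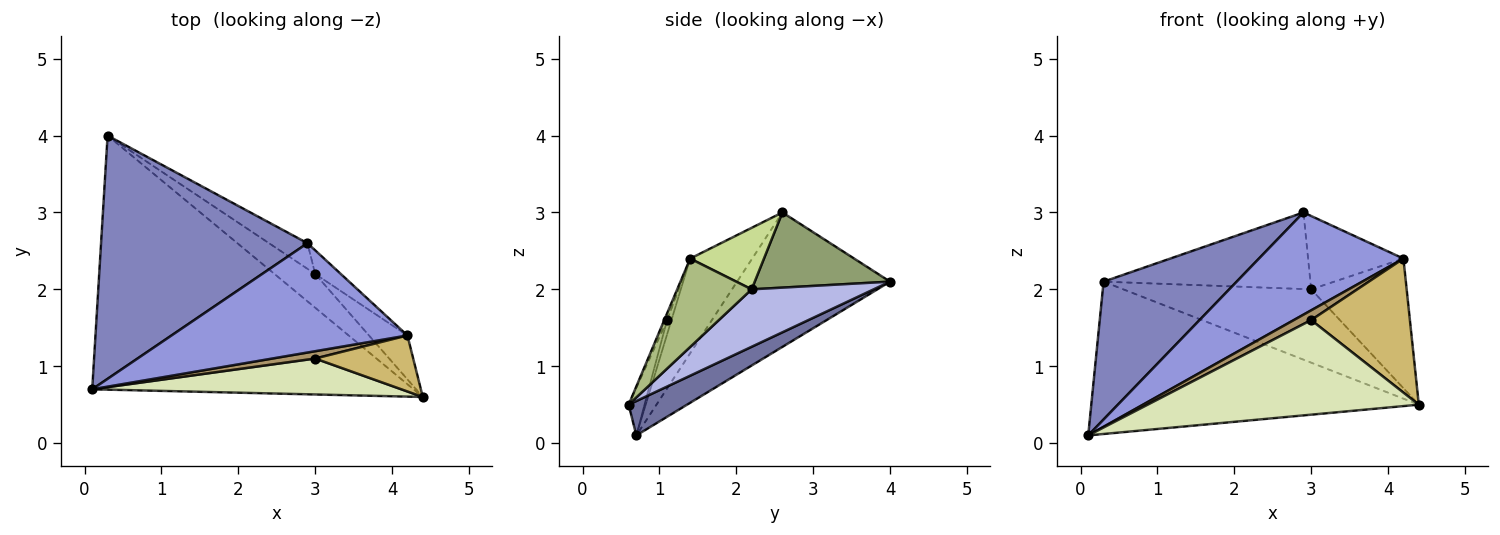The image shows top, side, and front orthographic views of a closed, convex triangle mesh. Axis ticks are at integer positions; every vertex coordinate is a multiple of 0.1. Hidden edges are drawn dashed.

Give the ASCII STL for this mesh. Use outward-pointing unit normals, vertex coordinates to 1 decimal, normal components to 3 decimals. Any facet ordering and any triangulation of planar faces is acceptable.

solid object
 facet normal 0.091 0.512 -0.854
  outer loop
   vertex 0.3 4.0 2.1
   vertex 4.4 0.6 0.5
   vertex 0.1 0.7 0.1
  endloop
 endfacet
 facet normal -0.493 -0.429 0.757
  outer loop
   vertex 2.9 2.6 3.0
   vertex 0.3 4.0 2.1
   vertex 0.1 0.7 0.1
  endloop
 endfacet
 facet normal -0.281 -0.655 0.701
  outer loop
   vertex 4.2 1.4 2.4
   vertex 2.9 2.6 3.0
   vertex 0.1 0.7 0.1
  endloop
 endfacet
 facet normal 0.508 0.782 -0.360
  outer loop
   vertex 3.0 2.2 2.0
   vertex 4.4 0.6 0.5
   vertex 0.3 4.0 2.1
  endloop
 endfacet
 facet normal 0.527 0.806 -0.270
  outer loop
   vertex 3.0 2.2 2.0
   vertex 0.3 4.0 2.1
   vertex 2.9 2.6 3.0
  endloop
 endfacet
 facet normal 0.594 0.762 -0.258
  outer loop
   vertex 3.0 2.2 2.0
   vertex 4.2 1.4 2.4
   vertex 4.4 0.6 0.5
  endloop
 endfacet
 facet normal 0.593 0.766 -0.247
  outer loop
   vertex 3.0 2.2 2.0
   vertex 2.9 2.6 3.0
   vertex 4.2 1.4 2.4
  endloop
 endfacet
 facet normal -0.055 -0.933 0.355
  outer loop
   vertex 3.0 1.1 1.6
   vertex 0.1 0.7 0.1
   vertex 4.4 0.6 0.5
  endloop
 endfacet
 facet normal -0.196 -0.784 0.588
  outer loop
   vertex 3.0 1.1 1.6
   vertex 4.2 1.4 2.4
   vertex 0.1 0.7 0.1
  endloop
 endfacet
 facet normal -0.026 -0.922 0.386
  outer loop
   vertex 3.0 1.1 1.6
   vertex 4.4 0.6 0.5
   vertex 4.2 1.4 2.4
  endloop
 endfacet
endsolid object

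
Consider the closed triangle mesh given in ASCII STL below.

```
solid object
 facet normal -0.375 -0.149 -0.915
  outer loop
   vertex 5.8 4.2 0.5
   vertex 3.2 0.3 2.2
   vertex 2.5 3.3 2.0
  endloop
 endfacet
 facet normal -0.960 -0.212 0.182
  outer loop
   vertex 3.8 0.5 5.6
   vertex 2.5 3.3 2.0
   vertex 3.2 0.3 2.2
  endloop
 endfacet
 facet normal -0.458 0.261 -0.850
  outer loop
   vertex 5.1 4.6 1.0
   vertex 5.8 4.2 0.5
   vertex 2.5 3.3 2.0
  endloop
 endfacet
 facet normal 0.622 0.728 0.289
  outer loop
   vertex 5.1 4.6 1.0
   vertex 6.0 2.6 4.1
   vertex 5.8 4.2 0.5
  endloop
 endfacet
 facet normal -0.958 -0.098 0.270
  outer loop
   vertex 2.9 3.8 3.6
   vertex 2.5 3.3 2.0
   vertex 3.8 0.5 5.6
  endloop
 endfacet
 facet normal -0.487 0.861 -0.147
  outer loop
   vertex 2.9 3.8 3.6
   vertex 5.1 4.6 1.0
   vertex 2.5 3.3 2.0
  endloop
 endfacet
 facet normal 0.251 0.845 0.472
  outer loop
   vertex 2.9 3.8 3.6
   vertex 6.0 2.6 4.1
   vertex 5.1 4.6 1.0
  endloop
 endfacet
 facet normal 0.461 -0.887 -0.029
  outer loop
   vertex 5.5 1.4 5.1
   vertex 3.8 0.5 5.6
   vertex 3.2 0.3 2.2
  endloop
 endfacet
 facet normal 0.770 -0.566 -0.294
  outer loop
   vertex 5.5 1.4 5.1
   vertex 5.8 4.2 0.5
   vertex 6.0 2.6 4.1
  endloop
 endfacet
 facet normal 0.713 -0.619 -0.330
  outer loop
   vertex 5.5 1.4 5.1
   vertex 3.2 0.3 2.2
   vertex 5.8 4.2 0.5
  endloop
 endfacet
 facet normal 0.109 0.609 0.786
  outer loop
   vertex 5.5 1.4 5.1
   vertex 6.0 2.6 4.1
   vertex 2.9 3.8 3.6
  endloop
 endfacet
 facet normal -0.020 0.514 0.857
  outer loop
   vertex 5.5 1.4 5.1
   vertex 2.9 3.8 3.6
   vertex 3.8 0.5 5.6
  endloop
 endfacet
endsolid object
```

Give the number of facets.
12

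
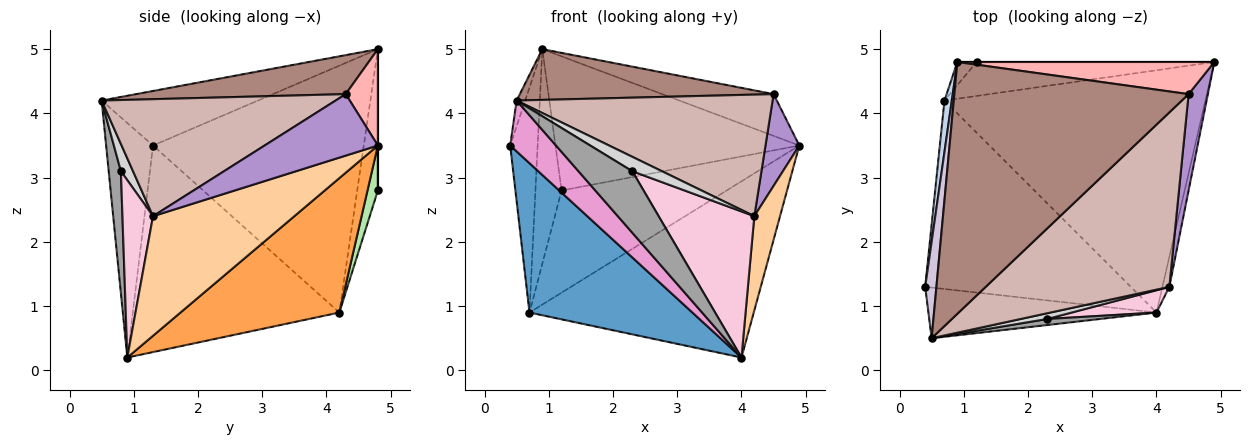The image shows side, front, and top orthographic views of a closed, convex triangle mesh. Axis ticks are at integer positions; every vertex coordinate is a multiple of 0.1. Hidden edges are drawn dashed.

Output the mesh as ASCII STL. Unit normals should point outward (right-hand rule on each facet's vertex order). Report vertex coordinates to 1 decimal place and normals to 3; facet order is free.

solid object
 facet normal -0.619 -0.488 -0.616
  outer loop
   vertex 0.7 4.2 0.9
   vertex 4.0 0.9 0.2
   vertex 0.4 1.3 3.5
  endloop
 endfacet
 facet normal -0.991 0.129 0.029
  outer loop
   vertex 0.7 4.2 0.9
   vertex 0.4 1.3 3.5
   vertex 0.9 4.8 5.0
  endloop
 endfacet
 facet normal 0.385 0.543 -0.747
  outer loop
   vertex 0.7 4.2 0.9
   vertex 4.9 4.8 3.5
   vertex 4.0 0.9 0.2
  endloop
 endfacet
 facet normal 0.982 -0.179 -0.057
  outer loop
   vertex 4.2 1.3 2.4
   vertex 4.0 0.9 0.2
   vertex 4.9 4.8 3.5
  endloop
 endfacet
 facet normal 0.000 1.000 0.000
  outer loop
   vertex 1.2 4.8 2.8
   vertex 0.9 4.8 5.0
   vertex 4.9 4.8 3.5
  endloop
 endfacet
 facet normal 0.060 0.947 -0.315
  outer loop
   vertex 1.2 4.8 2.8
   vertex 4.9 4.8 3.5
   vertex 0.7 4.2 0.9
  endloop
 endfacet
 facet normal -0.618 0.782 -0.084
  outer loop
   vertex 1.2 4.8 2.8
   vertex 0.7 4.2 0.9
   vertex 0.9 4.8 5.0
  endloop
 endfacet
 facet normal 0.223 0.773 0.594
  outer loop
   vertex 4.5 4.3 4.3
   vertex 4.9 4.8 3.5
   vertex 0.9 4.8 5.0
  endloop
 endfacet
 facet normal 0.918 -0.274 0.288
  outer loop
   vertex 4.5 4.3 4.3
   vertex 4.2 1.3 2.4
   vertex 4.9 4.8 3.5
  endloop
 endfacet
 facet normal -0.978 0.054 0.201
  outer loop
   vertex 0.5 0.5 4.2
   vertex 0.9 4.8 5.0
   vertex 0.4 1.3 3.5
  endloop
 endfacet
 facet normal 0.161 -0.195 0.967
  outer loop
   vertex 0.5 0.5 4.2
   vertex 4.5 4.3 4.3
   vertex 0.9 4.8 5.0
  endloop
 endfacet
 facet normal 0.463 -0.507 0.727
  outer loop
   vertex 0.5 0.5 4.2
   vertex 4.2 1.3 2.4
   vertex 4.5 4.3 4.3
  endloop
 endfacet
 facet normal -0.587 -0.573 -0.571
  outer loop
   vertex 0.5 0.5 4.2
   vertex 0.4 1.3 3.5
   vertex 4.0 0.9 0.2
  endloop
 endfacet
 facet normal 0.301 -0.943 0.144
  outer loop
   vertex 2.3 0.8 3.1
   vertex 4.0 0.9 0.2
   vertex 4.2 1.3 2.4
  endloop
 endfacet
 facet normal 0.220 -0.971 0.096
  outer loop
   vertex 2.3 0.8 3.1
   vertex 0.5 0.5 4.2
   vertex 4.0 0.9 0.2
  endloop
 endfacet
 facet normal 0.356 -0.868 0.345
  outer loop
   vertex 2.3 0.8 3.1
   vertex 4.2 1.3 2.4
   vertex 0.5 0.5 4.2
  endloop
 endfacet
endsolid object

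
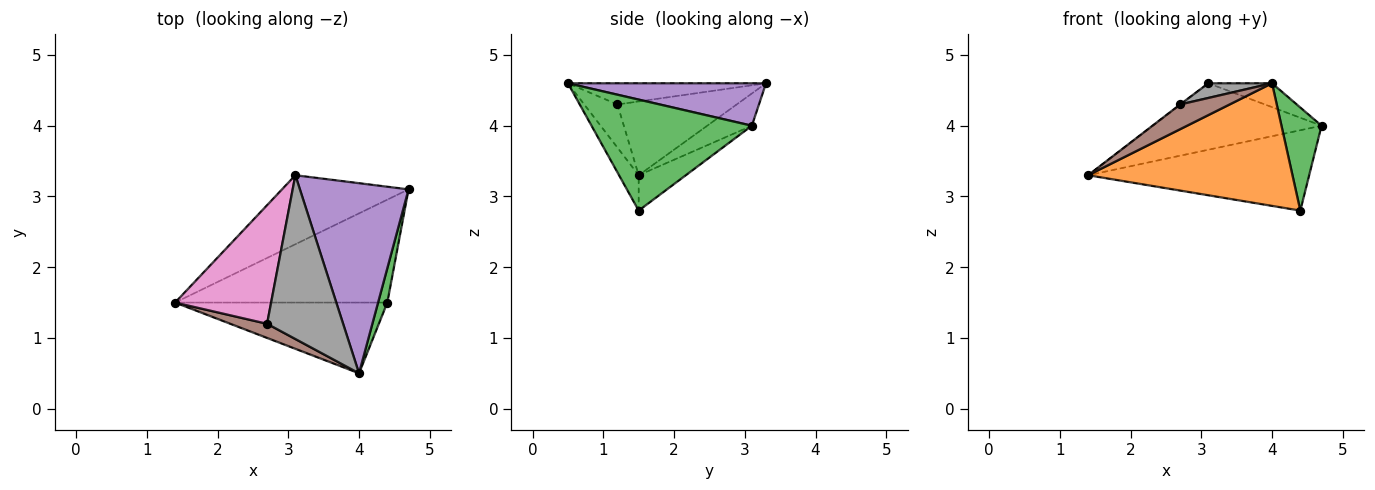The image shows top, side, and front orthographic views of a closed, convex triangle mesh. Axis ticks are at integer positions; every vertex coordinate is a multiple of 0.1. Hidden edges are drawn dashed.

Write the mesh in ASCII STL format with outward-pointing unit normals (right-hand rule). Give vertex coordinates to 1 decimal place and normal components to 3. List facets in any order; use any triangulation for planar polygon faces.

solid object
 facet normal -0.130 0.610 -0.781
  outer loop
   vertex 4.4 1.5 2.8
   vertex 1.4 1.5 3.3
   vertex 4.7 3.1 4.0
  endloop
 endfacet
 facet normal -0.083 -0.863 -0.498
  outer loop
   vertex 4.4 1.5 2.8
   vertex 4.0 0.5 4.6
   vertex 1.4 1.5 3.3
  endloop
 endfacet
 facet normal 0.967 -0.242 0.081
  outer loop
   vertex 4.4 1.5 2.8
   vertex 4.7 3.1 4.0
   vertex 4.0 0.5 4.6
  endloop
 endfacet
 facet normal -0.180 0.682 -0.709
  outer loop
   vertex 3.1 3.3 4.6
   vertex 4.7 3.1 4.0
   vertex 1.4 1.5 3.3
  endloop
 endfacet
 facet normal 0.361 0.116 0.925
  outer loop
   vertex 3.1 3.3 4.6
   vertex 4.0 0.5 4.6
   vertex 4.7 3.1 4.0
  endloop
 endfacet
 facet normal -0.503 -0.750 0.429
  outer loop
   vertex 2.7 1.2 4.3
   vertex 1.4 1.5 3.3
   vertex 4.0 0.5 4.6
  endloop
 endfacet
 facet normal -0.609 0.003 0.793
  outer loop
   vertex 2.7 1.2 4.3
   vertex 3.1 3.3 4.6
   vertex 1.4 1.5 3.3
  endloop
 endfacet
 facet normal -0.268 -0.086 0.960
  outer loop
   vertex 2.7 1.2 4.3
   vertex 4.0 0.5 4.6
   vertex 3.1 3.3 4.6
  endloop
 endfacet
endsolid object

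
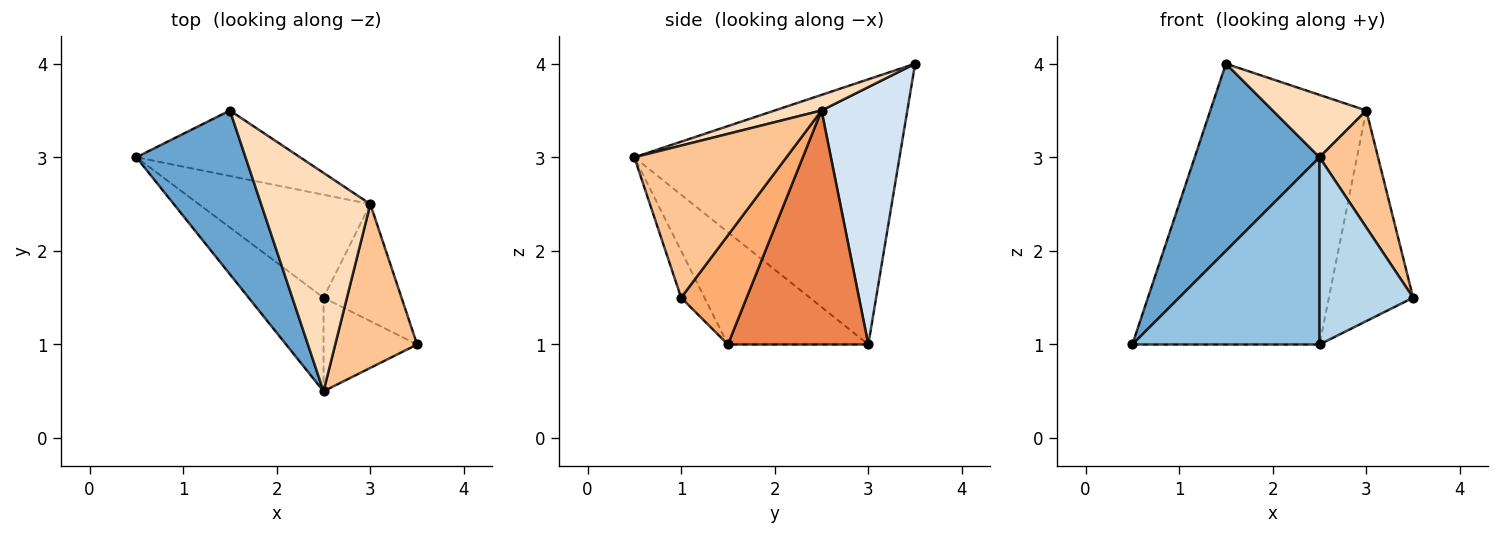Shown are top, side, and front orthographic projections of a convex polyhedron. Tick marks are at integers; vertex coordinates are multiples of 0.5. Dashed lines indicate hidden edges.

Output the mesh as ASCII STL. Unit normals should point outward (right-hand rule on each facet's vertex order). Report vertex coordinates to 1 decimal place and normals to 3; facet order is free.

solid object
 facet normal -0.848 -0.399 0.349
  outer loop
   vertex 1.5 3.5 4.0
   vertex 0.5 3.0 1.0
   vertex 2.5 0.5 3.0
  endloop
 endfacet
 facet normal -0.557 -0.743 -0.371
  outer loop
   vertex 2.5 1.5 1.0
   vertex 2.5 0.5 3.0
   vertex 0.5 3.0 1.0
  endloop
 endfacet
 facet normal -0.218 -0.873 -0.436
  outer loop
   vertex 2.5 1.5 1.0
   vertex 3.5 1.0 1.5
   vertex 2.5 0.5 3.0
  endloop
 endfacet
 facet normal 0.461 0.838 -0.293
  outer loop
   vertex 3.0 2.5 3.5
   vertex 0.5 3.0 1.0
   vertex 1.5 3.5 4.0
  endloop
 endfacet
 facet normal 0.549 0.732 -0.403
  outer loop
   vertex 3.0 2.5 3.5
   vertex 2.5 1.5 1.0
   vertex 0.5 3.0 1.0
  endloop
 endfacet
 facet normal 0.562 0.723 -0.402
  outer loop
   vertex 3.0 2.5 3.5
   vertex 3.5 1.0 1.5
   vertex 2.5 1.5 1.0
  endloop
 endfacet
 facet normal 0.834 -0.321 0.449
  outer loop
   vertex 3.0 2.5 3.5
   vertex 2.5 0.5 3.0
   vertex 3.5 1.0 1.5
  endloop
 endfacet
 facet normal 0.136 -0.272 0.953
  outer loop
   vertex 3.0 2.5 3.5
   vertex 1.5 3.5 4.0
   vertex 2.5 0.5 3.0
  endloop
 endfacet
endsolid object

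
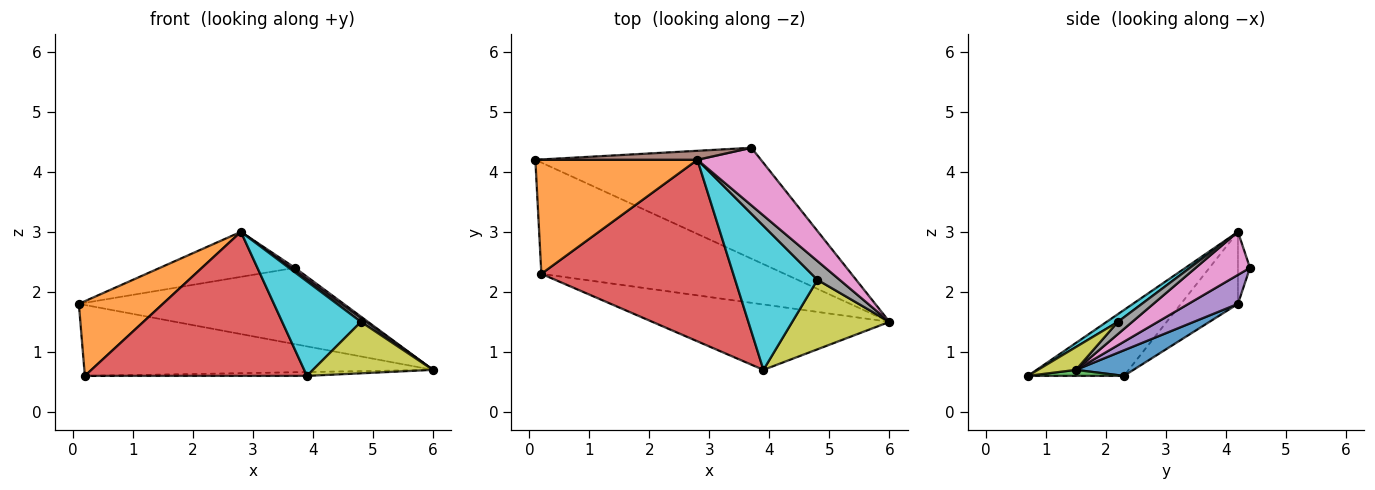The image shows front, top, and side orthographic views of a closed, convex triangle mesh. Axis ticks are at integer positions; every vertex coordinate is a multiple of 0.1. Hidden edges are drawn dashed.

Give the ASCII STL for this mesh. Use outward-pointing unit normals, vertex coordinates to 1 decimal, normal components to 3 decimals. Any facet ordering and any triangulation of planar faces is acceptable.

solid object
 facet normal 0.088 0.535 -0.840
  outer loop
   vertex 0.2 2.3 0.6
   vertex 0.1 4.2 1.8
   vertex 6.0 1.5 0.7
  endloop
 endfacet
 facet normal -0.348 -0.514 0.784
  outer loop
   vertex 2.8 4.2 3.0
   vertex 0.1 4.2 1.8
   vertex 0.2 2.3 0.6
  endloop
 endfacet
 facet normal 0.025 0.058 -0.998
  outer loop
   vertex 3.9 0.7 0.6
   vertex 0.2 2.3 0.6
   vertex 6.0 1.5 0.7
  endloop
 endfacet
 facet normal -0.260 -0.600 0.756
  outer loop
   vertex 3.9 0.7 0.6
   vertex 2.8 4.2 3.0
   vertex 0.2 2.3 0.6
  endloop
 endfacet
 facet normal 0.105 0.564 -0.819
  outer loop
   vertex 3.7 4.4 2.4
   vertex 6.0 1.5 0.7
   vertex 0.1 4.2 1.8
  endloop
 endfacet
 facet normal -0.087 0.977 0.195
  outer loop
   vertex 3.7 4.4 2.4
   vertex 0.1 4.2 1.8
   vertex 2.8 4.2 3.0
  endloop
 endfacet
 facet normal 0.560 -0.040 0.827
  outer loop
   vertex 3.7 4.4 2.4
   vertex 2.8 4.2 3.0
   vertex 6.0 1.5 0.7
  endloop
 endfacet
 facet normal 0.475 -0.173 0.863
  outer loop
   vertex 4.8 2.2 1.5
   vertex 6.0 1.5 0.7
   vertex 2.8 4.2 3.0
  endloop
 endfacet
 facet normal 0.185 -0.585 0.790
  outer loop
   vertex 4.8 2.2 1.5
   vertex 3.9 0.7 0.6
   vertex 6.0 1.5 0.7
  endloop
 endfacet
 facet normal 0.078 -0.547 0.833
  outer loop
   vertex 4.8 2.2 1.5
   vertex 2.8 4.2 3.0
   vertex 3.9 0.7 0.6
  endloop
 endfacet
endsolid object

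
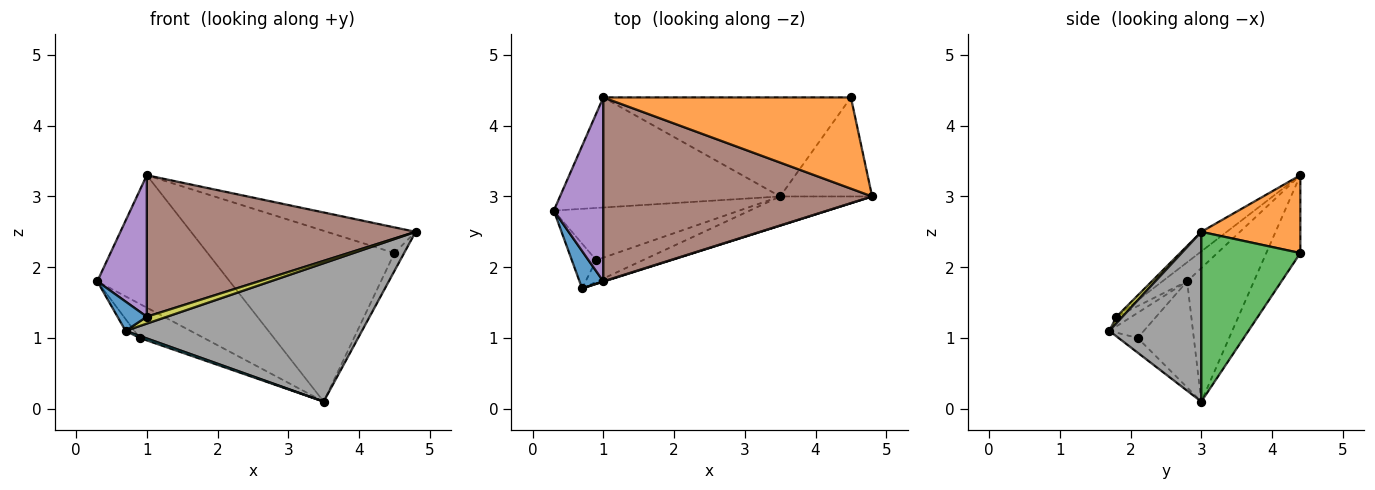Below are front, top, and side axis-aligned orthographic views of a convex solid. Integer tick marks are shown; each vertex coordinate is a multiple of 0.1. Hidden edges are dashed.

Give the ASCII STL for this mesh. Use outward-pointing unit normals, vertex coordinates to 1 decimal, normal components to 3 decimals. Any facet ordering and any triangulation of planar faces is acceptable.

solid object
 facet normal -0.361 0.717 -0.596
  outer loop
   vertex 3.5 3.0 0.1
   vertex 0.3 2.8 1.8
   vertex 1.0 4.4 3.3
  endloop
 endfacet
 facet normal 0.290 0.259 0.921
  outer loop
   vertex 4.5 4.4 2.2
   vertex 1.0 4.4 3.3
   vertex 4.8 3.0 2.5
  endloop
 endfacet
 facet normal 0.876 0.086 -0.475
  outer loop
   vertex 4.5 4.4 2.2
   vertex 4.8 3.0 2.5
   vertex 3.5 3.0 0.1
  endloop
 endfacet
 facet normal -0.156 0.855 -0.496
  outer loop
   vertex 4.5 4.4 2.2
   vertex 3.5 3.0 0.1
   vertex 1.0 4.4 3.3
  endloop
 endfacet
 facet normal -0.292 -0.583 0.758
  outer loop
   vertex 1.0 1.8 1.3
   vertex 1.0 4.4 3.3
   vertex 0.3 2.8 1.8
  endloop
 endfacet
 facet normal -0.058 -0.609 0.791
  outer loop
   vertex 1.0 1.8 1.3
   vertex 4.8 3.0 2.5
   vertex 1.0 4.4 3.3
  endloop
 endfacet
 facet normal -0.432 0.493 -0.755
  outer loop
   vertex 0.9 2.1 1.0
   vertex 0.3 2.8 1.8
   vertex 3.5 3.0 0.1
  endloop
 endfacet
 facet normal 0.356 -0.914 -0.193
  outer loop
   vertex 0.7 1.7 1.1
   vertex 3.5 3.0 0.1
   vertex 4.8 3.0 2.5
  endloop
 endfacet
 facet normal 0.287 -0.957 0.048
  outer loop
   vertex 0.7 1.7 1.1
   vertex 4.8 3.0 2.5
   vertex 1.0 1.8 1.3
  endloop
 endfacet
 facet normal -0.298 -0.088 -0.950
  outer loop
   vertex 0.7 1.7 1.1
   vertex 0.9 2.1 1.0
   vertex 3.5 3.0 0.1
  endloop
 endfacet
 facet normal -0.304 -0.588 0.750
  outer loop
   vertex 0.7 1.7 1.1
   vertex 1.0 1.8 1.3
   vertex 0.3 2.8 1.8
  endloop
 endfacet
 facet normal -0.704 0.181 -0.686
  outer loop
   vertex 0.7 1.7 1.1
   vertex 0.3 2.8 1.8
   vertex 0.9 2.1 1.0
  endloop
 endfacet
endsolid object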